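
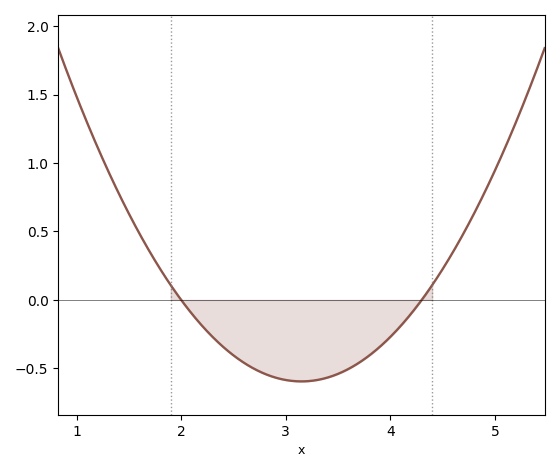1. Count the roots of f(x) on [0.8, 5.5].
2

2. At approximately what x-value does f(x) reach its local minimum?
3.1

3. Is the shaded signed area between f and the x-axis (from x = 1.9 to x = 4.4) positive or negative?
negative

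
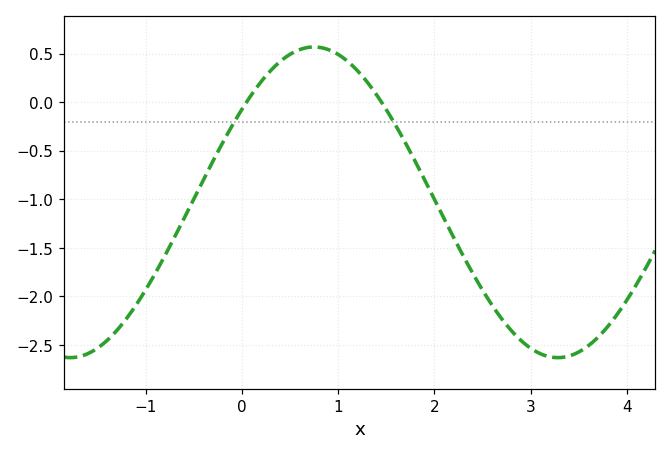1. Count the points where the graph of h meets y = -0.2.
2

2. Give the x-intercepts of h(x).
0.047, 1.45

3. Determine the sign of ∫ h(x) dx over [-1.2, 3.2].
negative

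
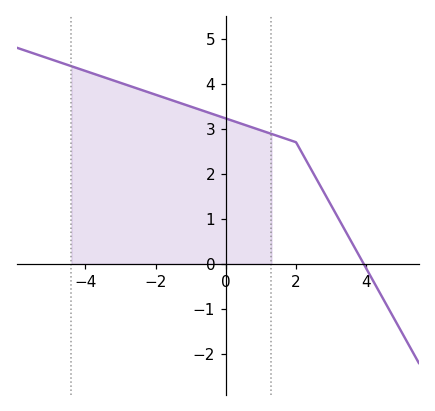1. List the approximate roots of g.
3.93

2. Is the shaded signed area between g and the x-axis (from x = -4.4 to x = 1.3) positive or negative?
positive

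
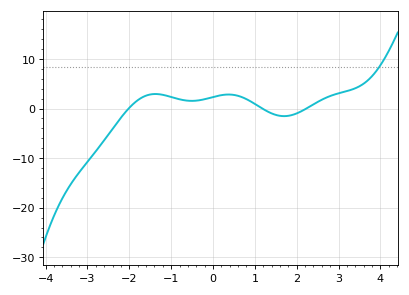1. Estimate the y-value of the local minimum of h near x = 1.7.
-2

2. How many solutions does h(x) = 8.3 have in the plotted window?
1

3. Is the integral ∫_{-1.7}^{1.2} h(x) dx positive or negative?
positive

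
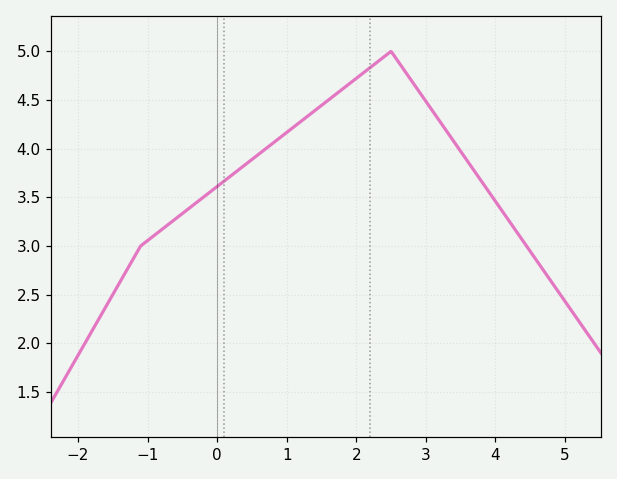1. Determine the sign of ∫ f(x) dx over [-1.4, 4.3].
positive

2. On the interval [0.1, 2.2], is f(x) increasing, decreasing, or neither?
increasing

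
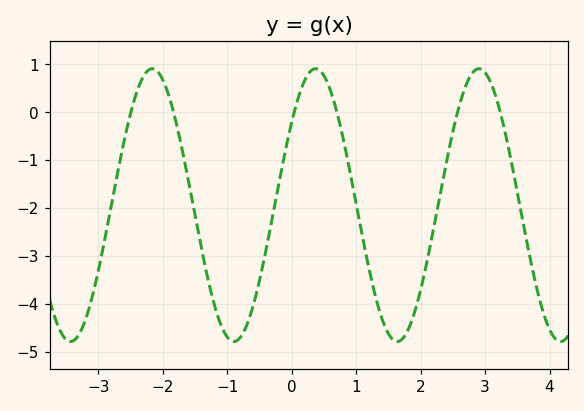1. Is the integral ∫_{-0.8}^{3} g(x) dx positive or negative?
negative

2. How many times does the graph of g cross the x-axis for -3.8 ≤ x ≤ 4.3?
6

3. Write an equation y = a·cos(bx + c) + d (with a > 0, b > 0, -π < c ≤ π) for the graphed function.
y = 2.85cos(2.5x - 0.92) - 1.94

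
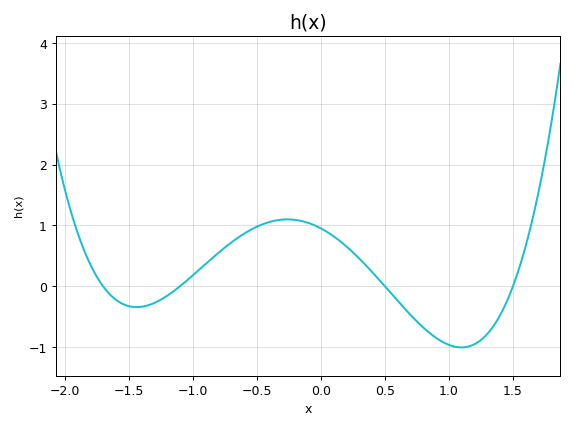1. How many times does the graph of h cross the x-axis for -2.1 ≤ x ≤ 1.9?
4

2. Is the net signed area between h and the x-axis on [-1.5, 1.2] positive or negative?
positive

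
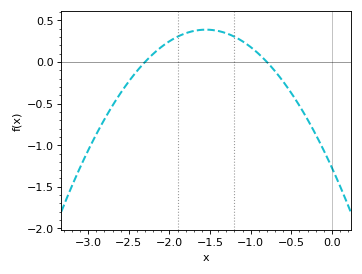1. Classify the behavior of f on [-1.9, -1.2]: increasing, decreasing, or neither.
neither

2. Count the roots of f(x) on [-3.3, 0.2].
2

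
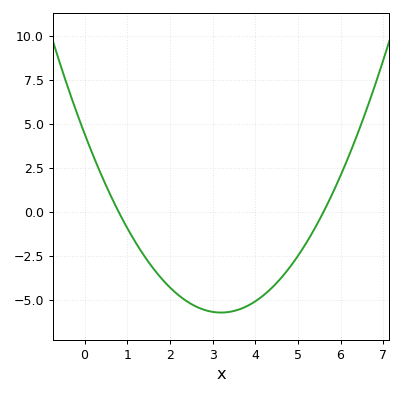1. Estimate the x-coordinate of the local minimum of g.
3.2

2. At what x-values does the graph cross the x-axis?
0.8, 5.6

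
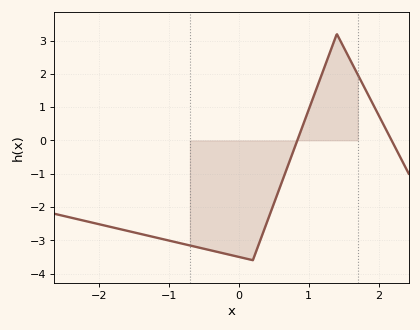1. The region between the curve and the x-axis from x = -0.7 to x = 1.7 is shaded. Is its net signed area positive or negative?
negative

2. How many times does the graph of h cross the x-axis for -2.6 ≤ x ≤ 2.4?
2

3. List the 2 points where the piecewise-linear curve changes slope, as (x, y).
(0.2, -3.6); (1.4, 3.2)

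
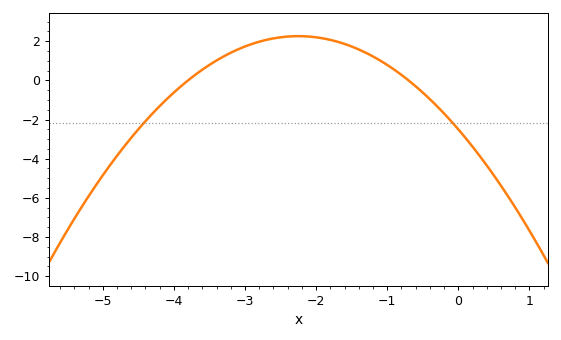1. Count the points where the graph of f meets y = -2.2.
2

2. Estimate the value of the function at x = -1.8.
2.07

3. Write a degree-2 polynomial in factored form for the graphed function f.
y = -0.94(x + 3.8)(x + 0.7)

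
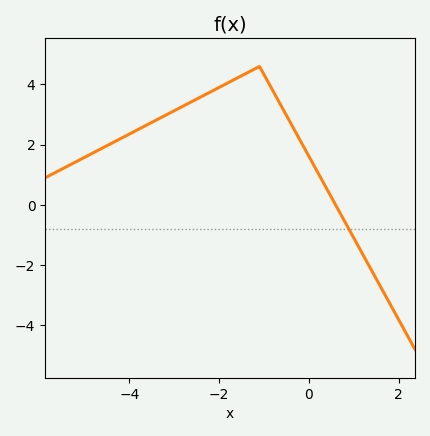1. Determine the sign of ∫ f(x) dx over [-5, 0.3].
positive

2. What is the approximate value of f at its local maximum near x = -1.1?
4.6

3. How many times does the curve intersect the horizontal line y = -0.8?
1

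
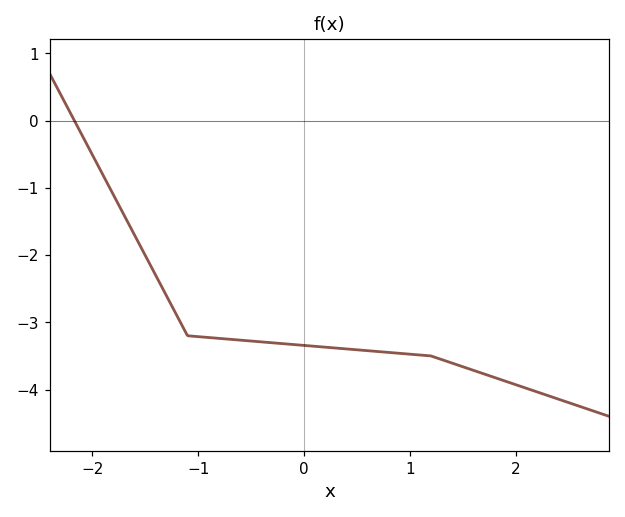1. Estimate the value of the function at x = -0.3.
-3.3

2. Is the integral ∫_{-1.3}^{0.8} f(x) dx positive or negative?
negative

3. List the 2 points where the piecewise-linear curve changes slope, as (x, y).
(-1.1, -3.2); (1.2, -3.5)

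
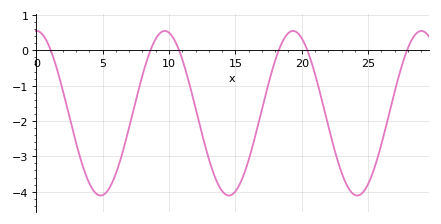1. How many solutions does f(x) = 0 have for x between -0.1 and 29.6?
6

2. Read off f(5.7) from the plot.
-3.8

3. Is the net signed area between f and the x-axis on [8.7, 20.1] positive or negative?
negative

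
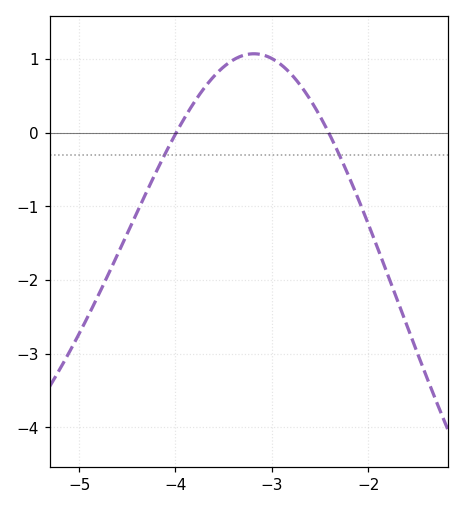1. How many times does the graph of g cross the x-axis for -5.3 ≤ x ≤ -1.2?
2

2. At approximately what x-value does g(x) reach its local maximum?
-3.19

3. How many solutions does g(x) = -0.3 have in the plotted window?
2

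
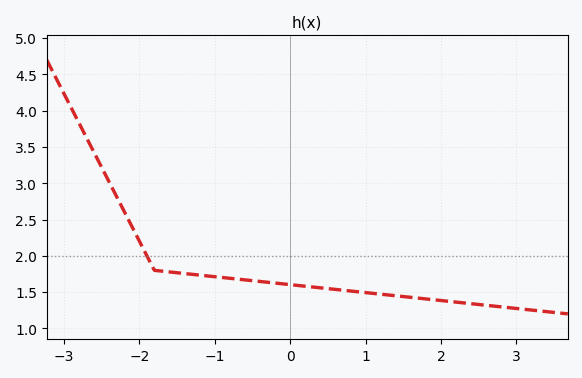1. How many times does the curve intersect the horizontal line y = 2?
1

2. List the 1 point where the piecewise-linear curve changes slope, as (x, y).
(-1.8, 1.8)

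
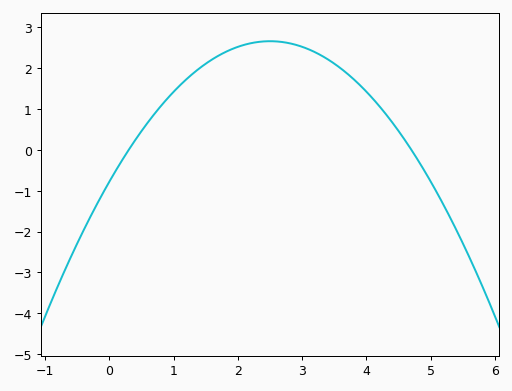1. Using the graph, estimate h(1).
1.42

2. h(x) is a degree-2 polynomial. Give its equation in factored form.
y = -0.55(x - 0.3)(x - 4.7)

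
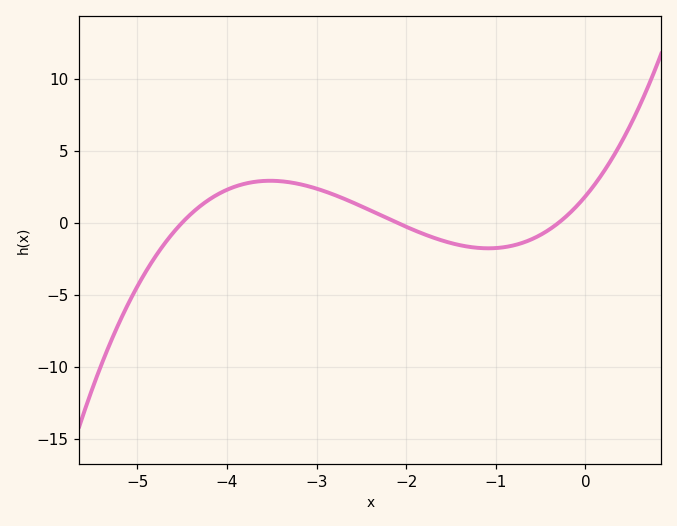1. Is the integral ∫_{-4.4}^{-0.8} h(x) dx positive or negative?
positive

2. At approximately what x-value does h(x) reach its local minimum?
-1.08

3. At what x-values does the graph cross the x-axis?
-4.5, -2.1, -0.3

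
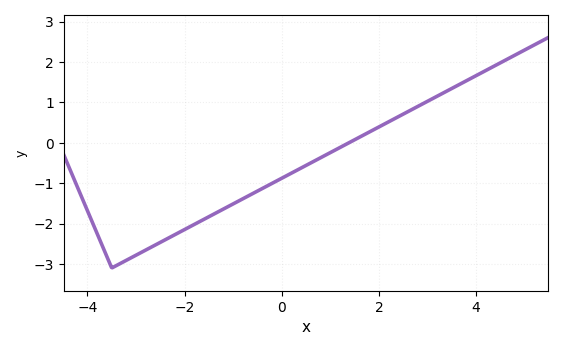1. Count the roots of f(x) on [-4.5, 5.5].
1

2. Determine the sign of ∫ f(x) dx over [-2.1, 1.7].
negative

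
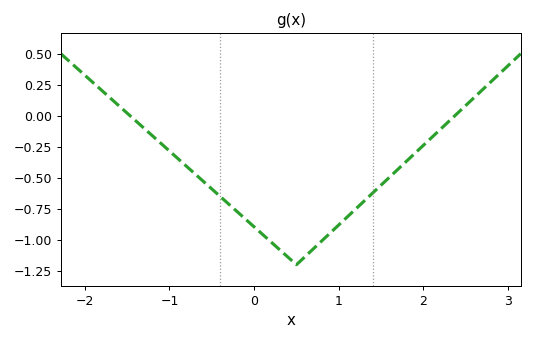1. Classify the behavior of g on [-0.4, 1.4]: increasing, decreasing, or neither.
neither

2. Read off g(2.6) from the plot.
0.147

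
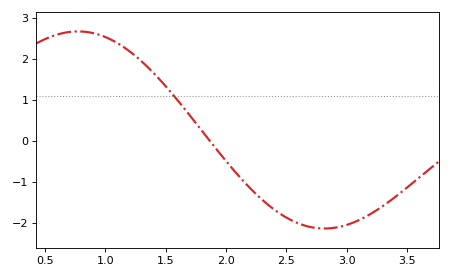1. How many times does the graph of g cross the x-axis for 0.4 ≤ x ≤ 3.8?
1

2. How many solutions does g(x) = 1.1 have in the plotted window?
1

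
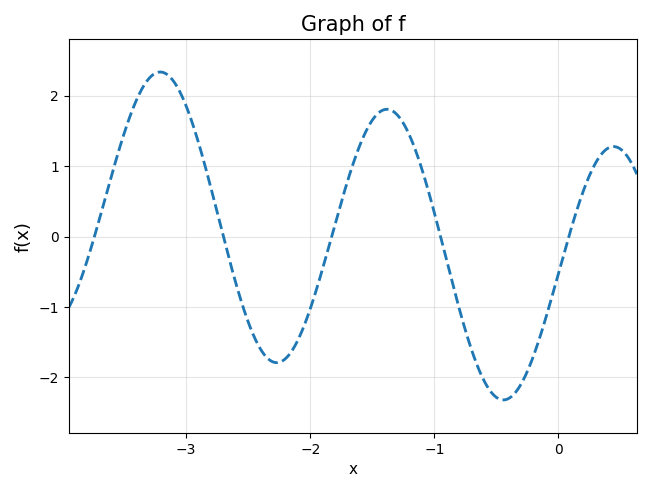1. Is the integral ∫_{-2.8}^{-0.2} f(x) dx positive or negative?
negative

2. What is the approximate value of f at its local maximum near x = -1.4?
1.81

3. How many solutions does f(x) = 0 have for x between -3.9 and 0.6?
5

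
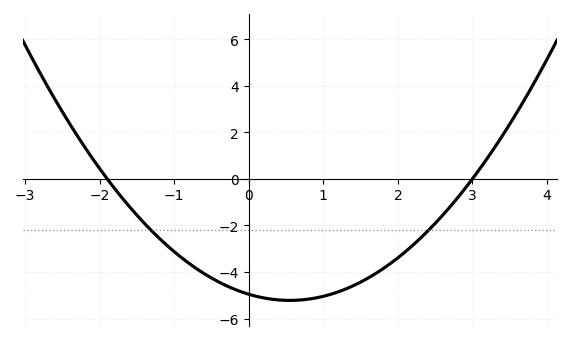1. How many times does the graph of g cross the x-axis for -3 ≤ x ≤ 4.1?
2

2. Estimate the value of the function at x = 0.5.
-5.2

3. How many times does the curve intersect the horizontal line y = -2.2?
2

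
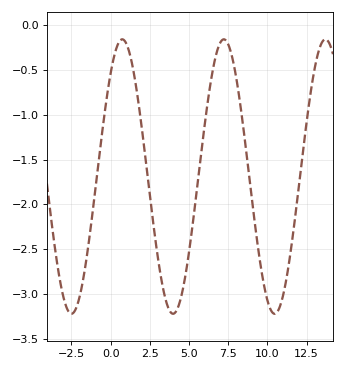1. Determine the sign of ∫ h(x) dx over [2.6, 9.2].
negative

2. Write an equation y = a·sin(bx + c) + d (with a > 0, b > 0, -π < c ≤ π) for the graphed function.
y = 1.53sin(0.97x + 0.852) - 1.69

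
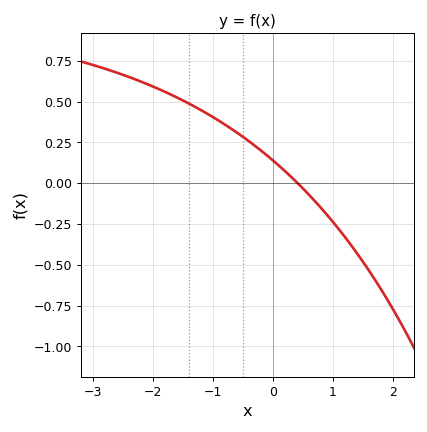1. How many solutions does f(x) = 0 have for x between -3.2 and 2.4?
1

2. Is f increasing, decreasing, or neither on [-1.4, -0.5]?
decreasing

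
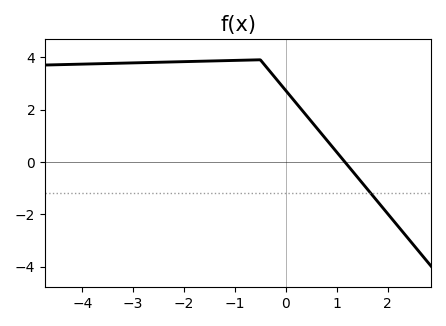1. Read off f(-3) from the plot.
3.78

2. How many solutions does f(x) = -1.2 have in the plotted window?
1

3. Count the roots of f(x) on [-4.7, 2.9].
1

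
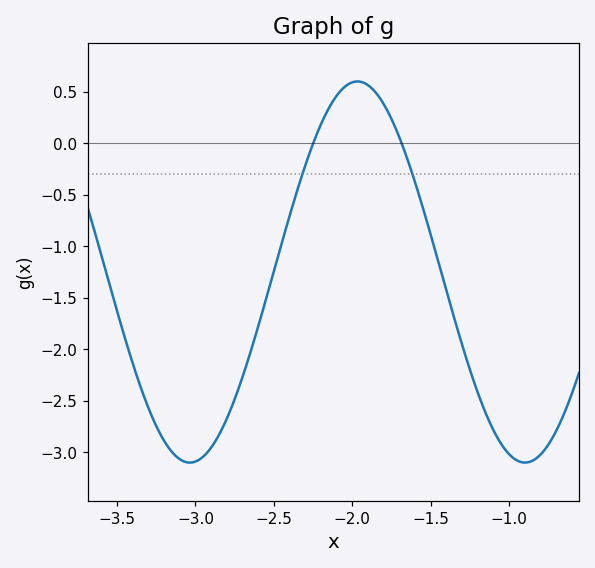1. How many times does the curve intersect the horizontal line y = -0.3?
2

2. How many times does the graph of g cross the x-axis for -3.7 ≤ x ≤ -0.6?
2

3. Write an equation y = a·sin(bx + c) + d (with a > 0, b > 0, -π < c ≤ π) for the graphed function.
y = 1.85sin(2.94x + 1.07) - 1.25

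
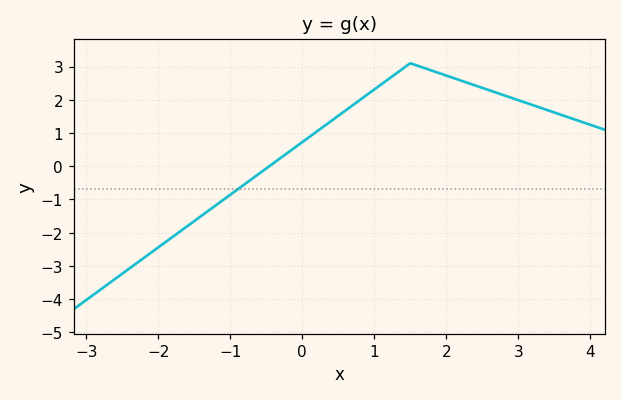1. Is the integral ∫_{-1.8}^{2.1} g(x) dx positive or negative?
positive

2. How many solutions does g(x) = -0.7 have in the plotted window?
1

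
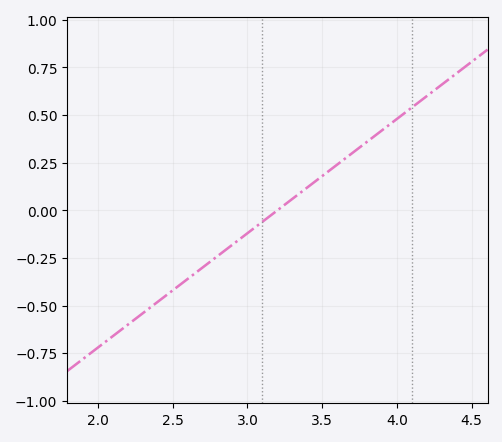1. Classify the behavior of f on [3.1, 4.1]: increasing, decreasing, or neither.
increasing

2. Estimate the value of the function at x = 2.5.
-0.42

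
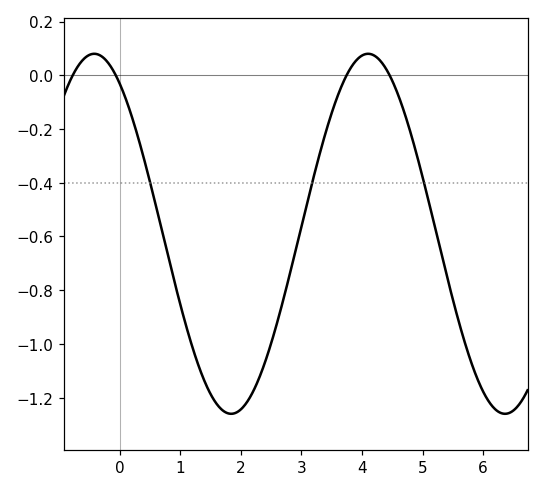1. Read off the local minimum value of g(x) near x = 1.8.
-1.26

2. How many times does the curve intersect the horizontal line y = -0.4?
3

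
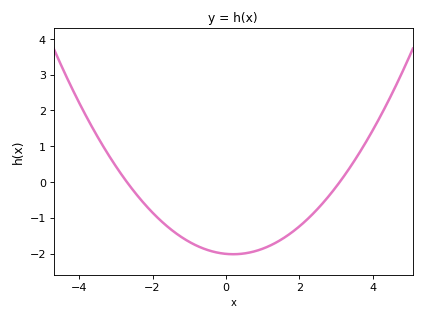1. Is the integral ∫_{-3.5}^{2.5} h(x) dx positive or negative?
negative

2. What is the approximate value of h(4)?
1.45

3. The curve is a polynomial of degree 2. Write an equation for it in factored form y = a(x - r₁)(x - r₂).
y = 0.24(x + 2.7)(x - 3.1)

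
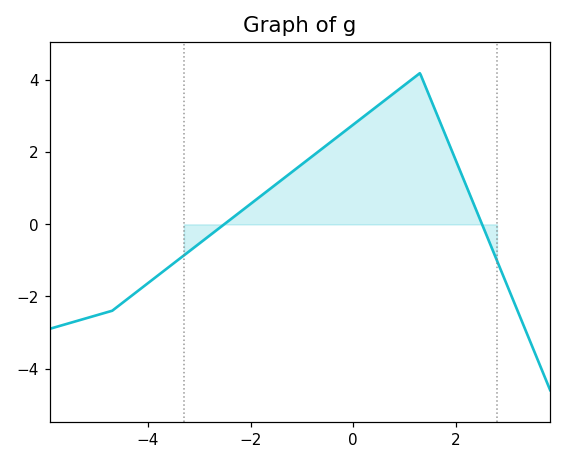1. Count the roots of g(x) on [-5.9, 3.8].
2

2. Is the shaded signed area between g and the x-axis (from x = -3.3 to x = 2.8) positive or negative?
positive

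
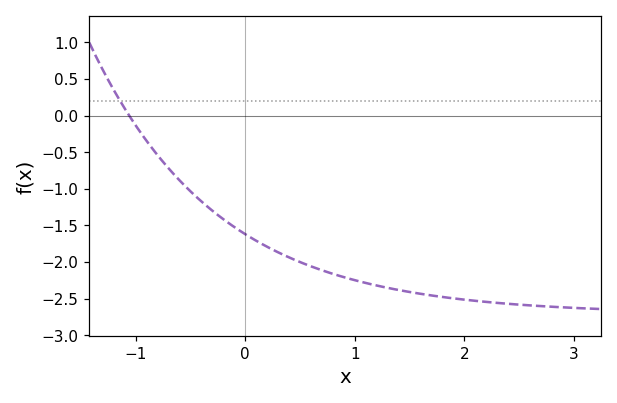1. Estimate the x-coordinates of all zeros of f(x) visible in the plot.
-1.1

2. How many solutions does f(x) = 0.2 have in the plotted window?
1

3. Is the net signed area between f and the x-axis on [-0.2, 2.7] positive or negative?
negative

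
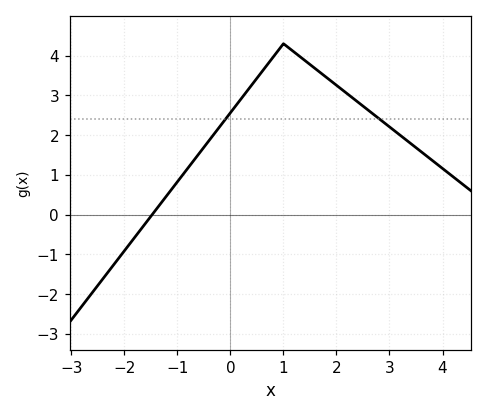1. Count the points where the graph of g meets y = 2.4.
2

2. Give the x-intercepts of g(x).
-1.48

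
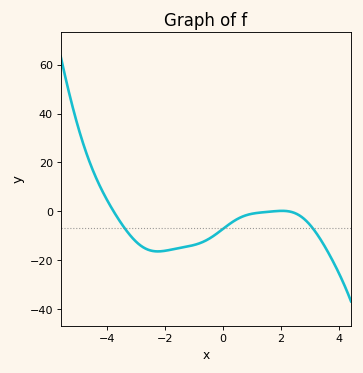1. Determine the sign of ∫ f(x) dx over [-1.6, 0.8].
negative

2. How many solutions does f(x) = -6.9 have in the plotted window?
3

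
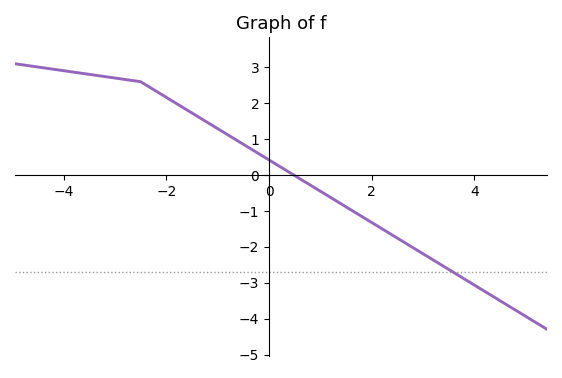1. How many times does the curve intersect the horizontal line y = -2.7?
1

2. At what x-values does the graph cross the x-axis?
0.4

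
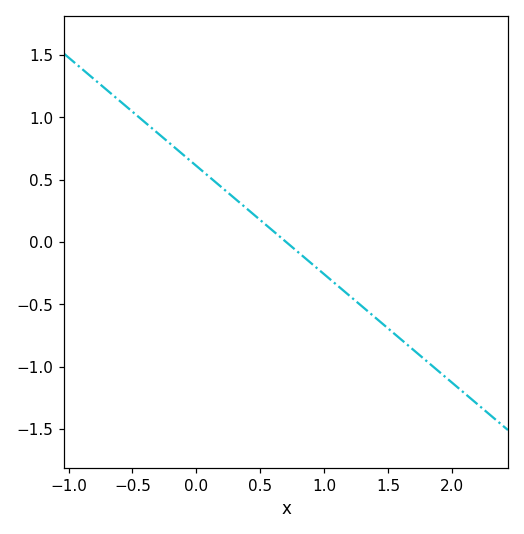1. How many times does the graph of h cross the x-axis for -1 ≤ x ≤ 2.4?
1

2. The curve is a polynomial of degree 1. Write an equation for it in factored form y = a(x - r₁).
y = -0.87(x - 0.7)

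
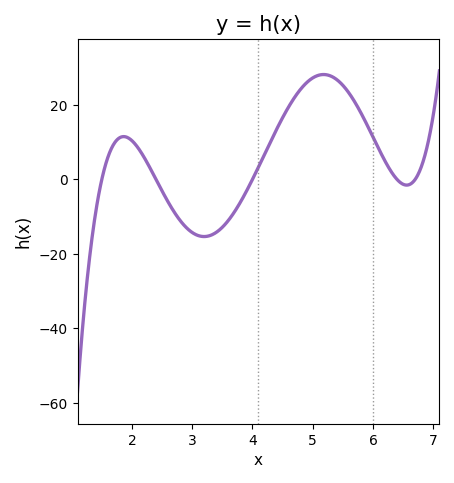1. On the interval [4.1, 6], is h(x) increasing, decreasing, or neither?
neither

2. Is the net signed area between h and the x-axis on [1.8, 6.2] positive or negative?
positive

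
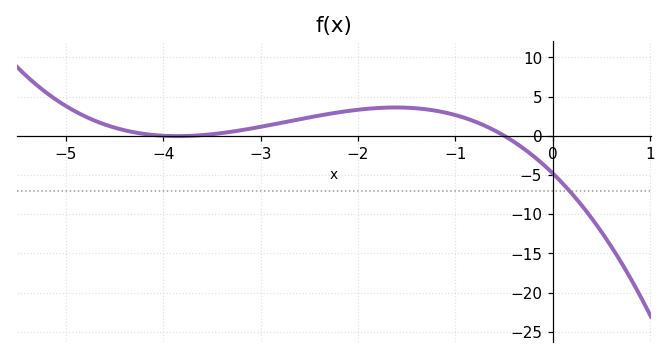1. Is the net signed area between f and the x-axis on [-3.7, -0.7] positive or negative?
positive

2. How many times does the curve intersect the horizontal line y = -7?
1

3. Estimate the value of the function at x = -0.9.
2.26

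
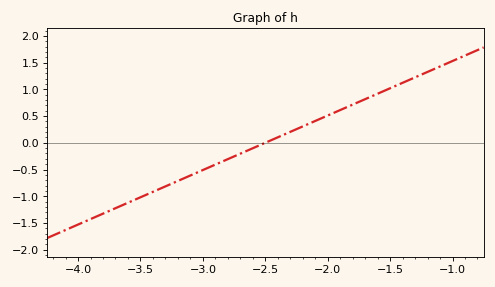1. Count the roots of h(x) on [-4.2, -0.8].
1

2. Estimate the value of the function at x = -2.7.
-0.204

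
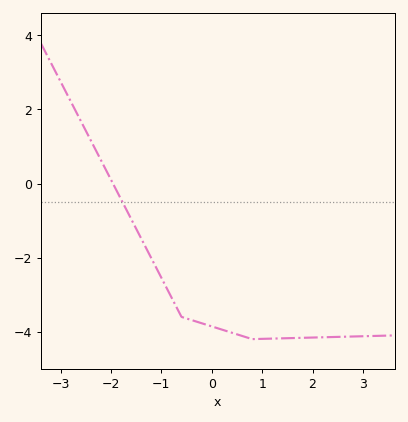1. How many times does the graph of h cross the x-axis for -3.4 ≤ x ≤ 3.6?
1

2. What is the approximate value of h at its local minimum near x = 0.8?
-4.2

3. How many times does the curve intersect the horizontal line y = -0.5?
1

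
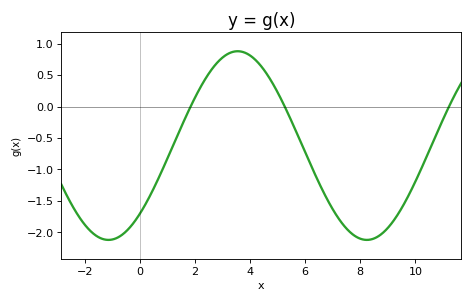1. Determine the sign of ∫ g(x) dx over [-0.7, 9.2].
negative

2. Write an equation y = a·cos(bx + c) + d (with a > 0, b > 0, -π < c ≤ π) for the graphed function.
y = 1.5cos(0.67x - 2.38) - 0.62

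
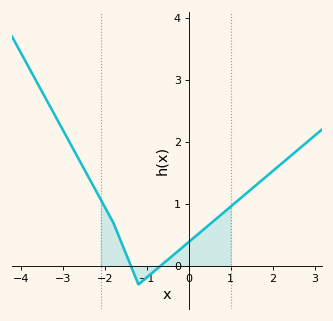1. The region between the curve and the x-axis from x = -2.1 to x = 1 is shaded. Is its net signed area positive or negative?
positive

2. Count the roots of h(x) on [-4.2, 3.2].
2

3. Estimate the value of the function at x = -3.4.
2.69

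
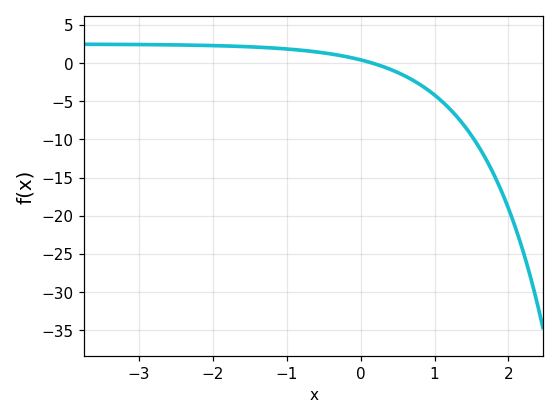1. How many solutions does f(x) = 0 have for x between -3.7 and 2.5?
1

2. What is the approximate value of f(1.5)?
-9.5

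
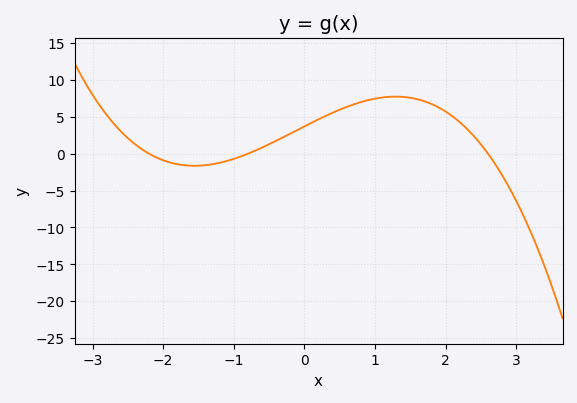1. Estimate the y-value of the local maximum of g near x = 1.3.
7.74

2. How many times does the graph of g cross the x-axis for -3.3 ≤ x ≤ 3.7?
3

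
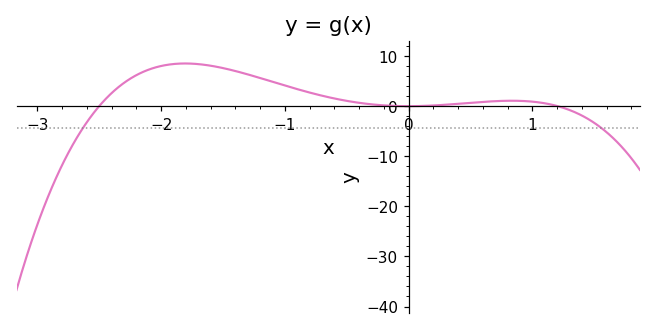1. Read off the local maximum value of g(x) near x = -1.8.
8.48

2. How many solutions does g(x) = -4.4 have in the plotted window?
2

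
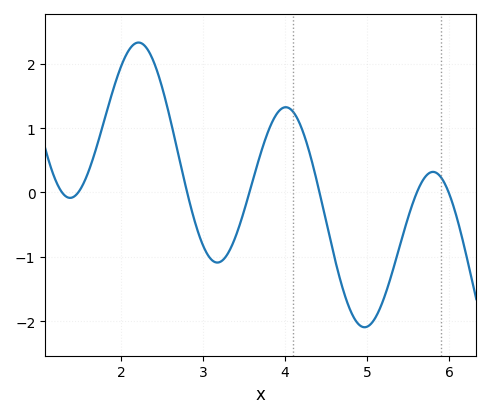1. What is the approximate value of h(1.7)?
0.7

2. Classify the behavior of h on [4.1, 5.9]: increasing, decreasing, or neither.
neither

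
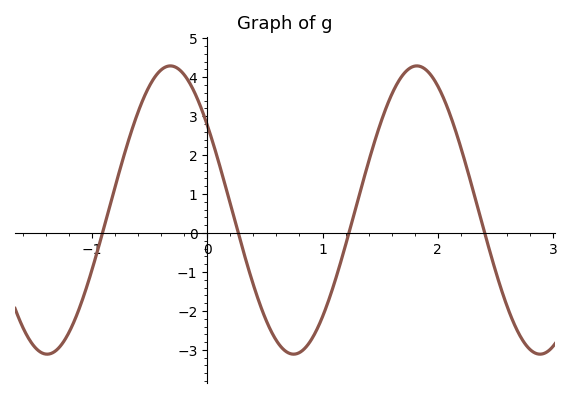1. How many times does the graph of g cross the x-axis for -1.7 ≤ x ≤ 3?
4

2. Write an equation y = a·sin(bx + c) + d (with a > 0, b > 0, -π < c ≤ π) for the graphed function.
y = 3.7sin(2.94x + 2.51) + 0.59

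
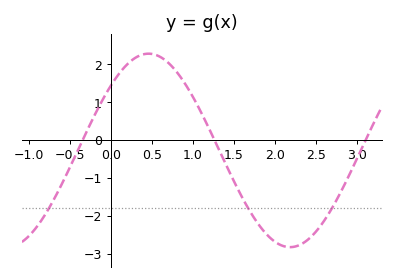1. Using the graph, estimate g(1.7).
-1.9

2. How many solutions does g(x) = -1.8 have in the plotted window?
3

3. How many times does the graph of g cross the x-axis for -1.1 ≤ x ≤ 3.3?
3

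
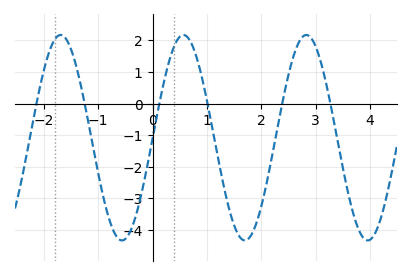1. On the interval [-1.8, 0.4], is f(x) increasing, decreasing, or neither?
neither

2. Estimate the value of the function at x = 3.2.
0.59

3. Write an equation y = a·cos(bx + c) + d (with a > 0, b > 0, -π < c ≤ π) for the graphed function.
y = 3.25cos(2.78x - 1.58) - 1.08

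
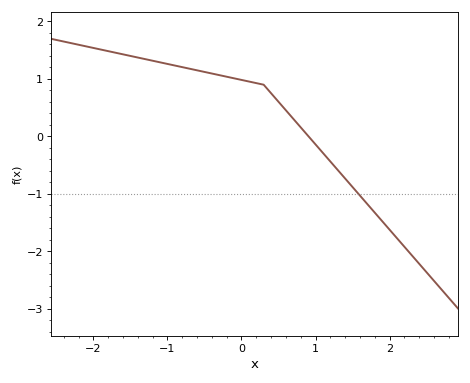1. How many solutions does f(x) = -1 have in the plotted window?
1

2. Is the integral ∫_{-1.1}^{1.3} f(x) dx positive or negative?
positive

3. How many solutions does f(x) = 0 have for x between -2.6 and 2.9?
1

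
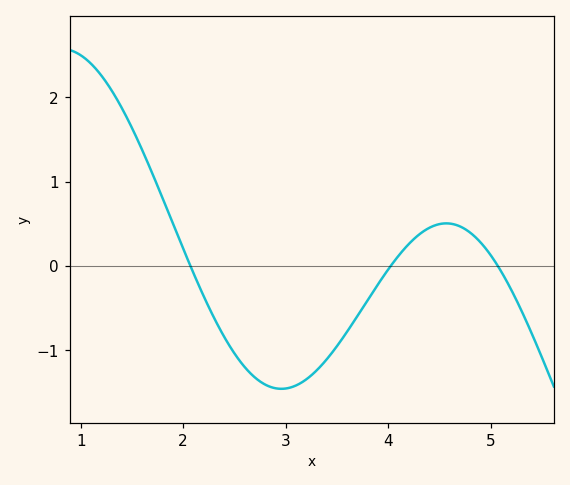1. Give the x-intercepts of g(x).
2.07, 4.02, 5.07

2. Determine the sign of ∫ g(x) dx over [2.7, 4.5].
negative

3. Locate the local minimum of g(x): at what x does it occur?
2.96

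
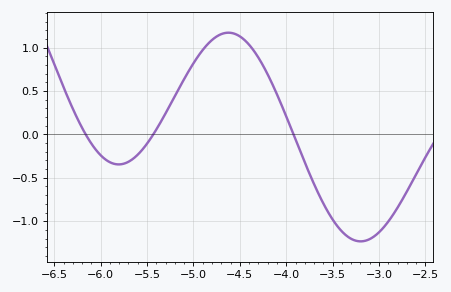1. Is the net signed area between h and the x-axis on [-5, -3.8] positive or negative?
positive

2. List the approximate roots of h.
-6.16, -5.43, -3.92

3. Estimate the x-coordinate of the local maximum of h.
-4.62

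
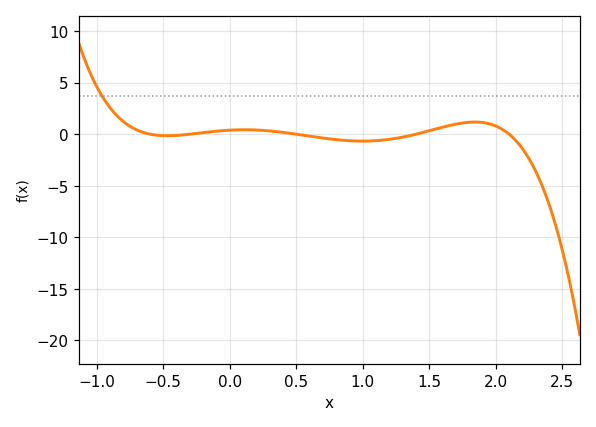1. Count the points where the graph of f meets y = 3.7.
1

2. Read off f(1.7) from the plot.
0.974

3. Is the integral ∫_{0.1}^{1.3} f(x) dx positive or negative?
negative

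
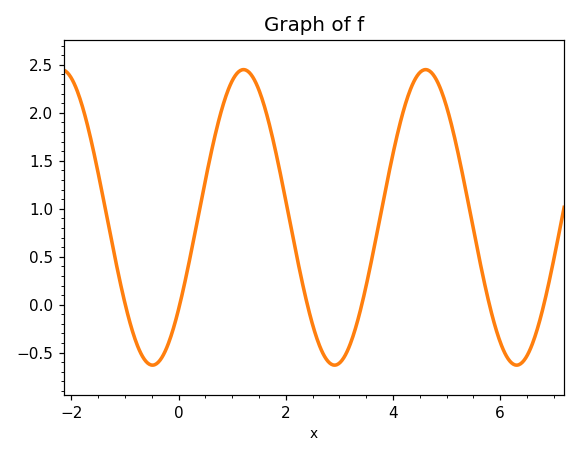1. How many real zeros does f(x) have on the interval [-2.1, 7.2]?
6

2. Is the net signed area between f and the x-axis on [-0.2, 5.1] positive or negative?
positive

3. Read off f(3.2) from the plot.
-0.4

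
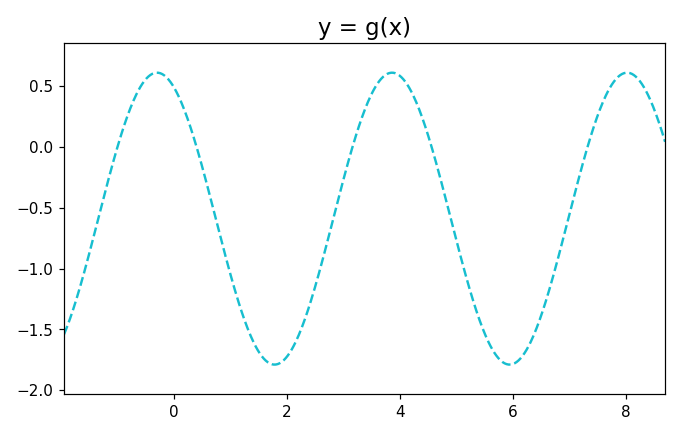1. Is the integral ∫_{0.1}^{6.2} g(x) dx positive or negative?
negative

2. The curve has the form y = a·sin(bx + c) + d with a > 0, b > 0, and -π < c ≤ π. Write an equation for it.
y = 1.2sin(1.51x + 2.03) - 0.59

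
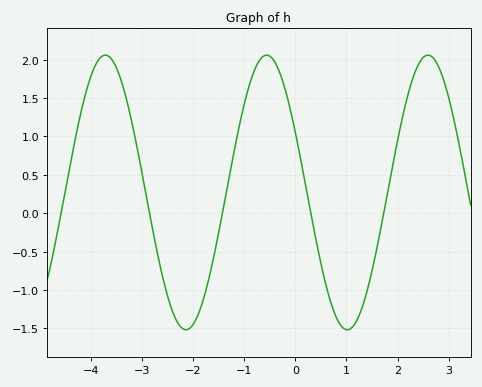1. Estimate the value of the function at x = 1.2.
-1.4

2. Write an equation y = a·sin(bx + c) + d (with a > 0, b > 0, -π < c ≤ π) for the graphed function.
y = 1.79sin(1.99x + 2.69) + 0.27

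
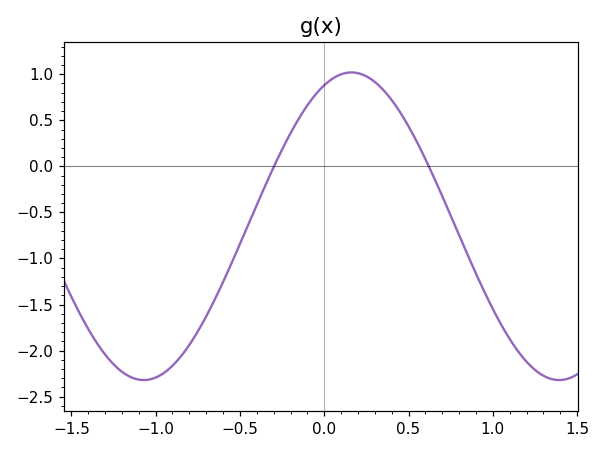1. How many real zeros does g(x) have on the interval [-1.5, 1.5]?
2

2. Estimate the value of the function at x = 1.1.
-1.87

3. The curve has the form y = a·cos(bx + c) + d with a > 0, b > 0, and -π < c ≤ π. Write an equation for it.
y = 1.67cos(2.55x - 0.412) - 0.65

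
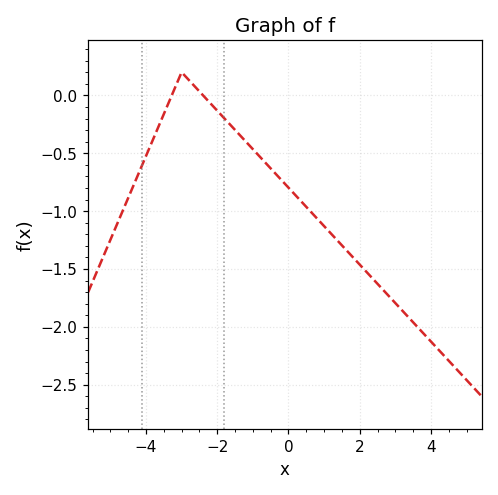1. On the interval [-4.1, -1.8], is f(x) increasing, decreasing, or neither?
neither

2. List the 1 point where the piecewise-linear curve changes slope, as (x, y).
(-3, 0.2)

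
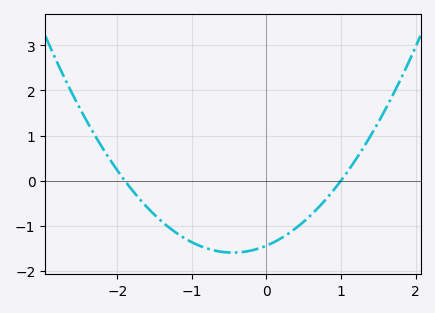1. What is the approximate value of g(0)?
-1.4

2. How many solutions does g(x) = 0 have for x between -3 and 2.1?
2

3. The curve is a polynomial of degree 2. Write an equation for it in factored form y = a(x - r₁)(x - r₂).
y = 0.76(x + 1.9)(x - 1)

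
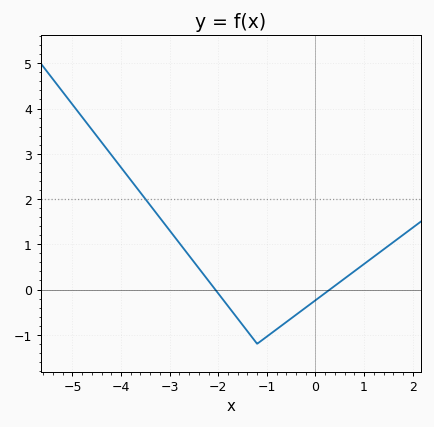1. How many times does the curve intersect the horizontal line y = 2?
1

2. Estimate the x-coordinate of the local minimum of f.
-1.2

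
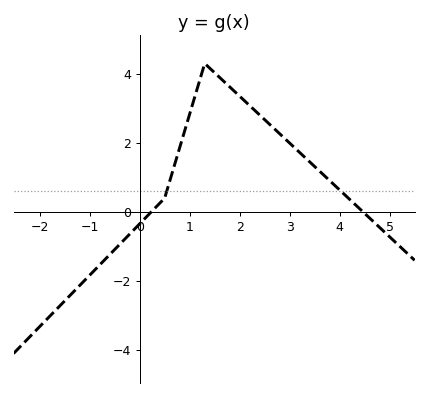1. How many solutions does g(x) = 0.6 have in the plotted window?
2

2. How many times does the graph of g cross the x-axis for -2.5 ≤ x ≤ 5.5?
2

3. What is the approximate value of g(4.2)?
0.4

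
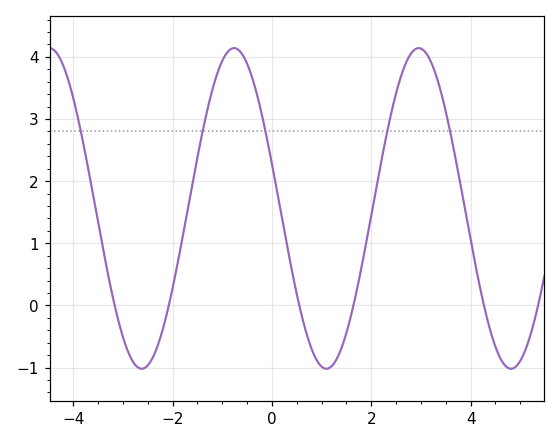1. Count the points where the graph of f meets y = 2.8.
5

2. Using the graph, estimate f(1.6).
-0.138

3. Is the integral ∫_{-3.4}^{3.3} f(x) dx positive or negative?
positive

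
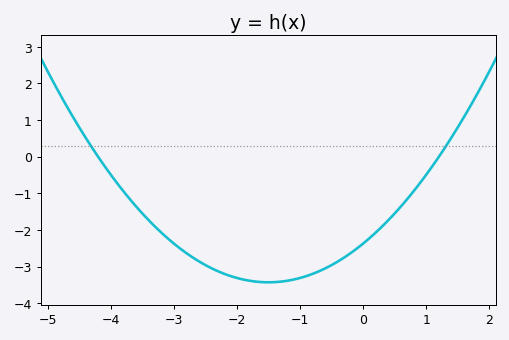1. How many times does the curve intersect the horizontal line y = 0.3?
2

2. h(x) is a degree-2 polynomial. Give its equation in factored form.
y = 0.47(x + 4.2)(x - 1.2)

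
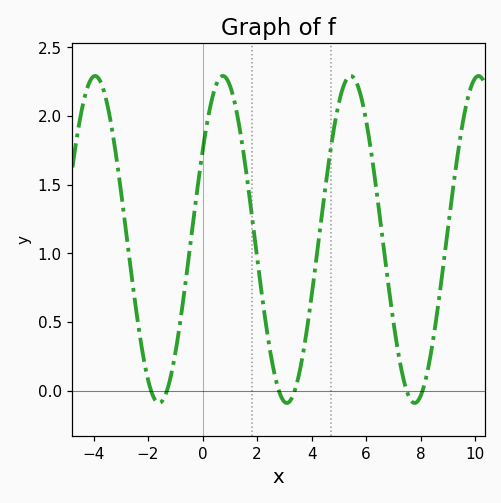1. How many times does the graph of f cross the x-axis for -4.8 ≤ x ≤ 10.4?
6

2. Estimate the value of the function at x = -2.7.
1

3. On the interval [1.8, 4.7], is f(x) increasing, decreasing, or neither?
neither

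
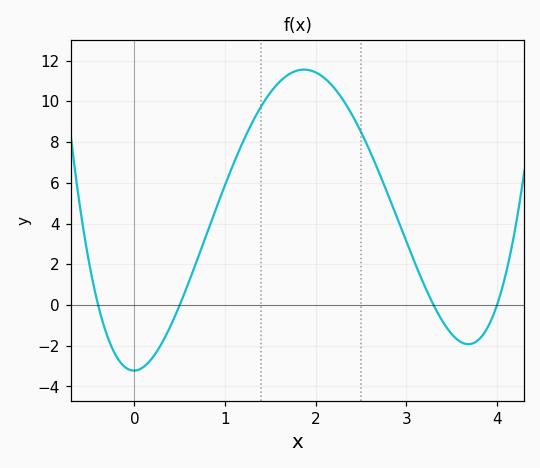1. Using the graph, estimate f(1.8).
11.6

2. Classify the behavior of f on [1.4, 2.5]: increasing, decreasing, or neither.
neither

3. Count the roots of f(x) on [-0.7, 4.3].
4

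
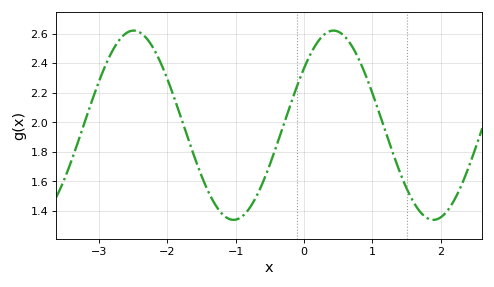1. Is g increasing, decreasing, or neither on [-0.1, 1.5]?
neither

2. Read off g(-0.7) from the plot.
1.5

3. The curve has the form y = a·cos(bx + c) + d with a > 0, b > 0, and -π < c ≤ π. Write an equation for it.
y = 0.64cos(2.1x - 0.92) + 1.98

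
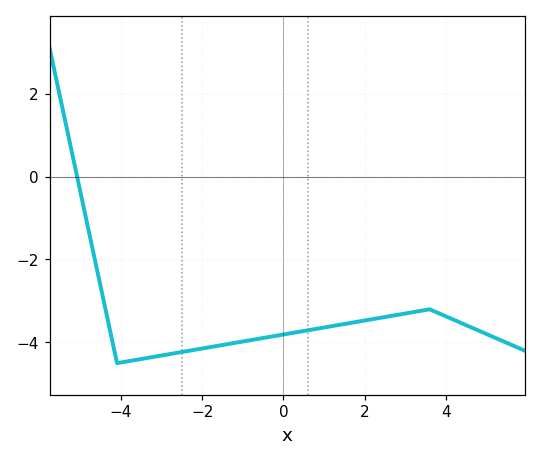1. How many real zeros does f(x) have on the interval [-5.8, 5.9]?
1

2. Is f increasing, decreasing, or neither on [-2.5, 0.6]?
increasing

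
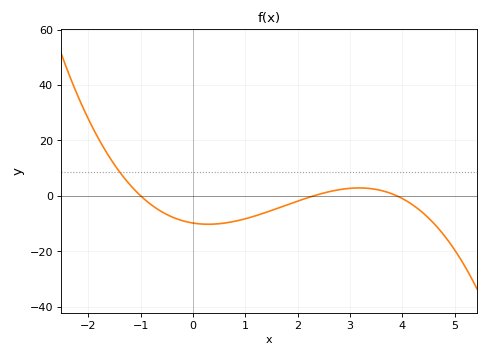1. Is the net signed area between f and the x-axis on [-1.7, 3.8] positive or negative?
negative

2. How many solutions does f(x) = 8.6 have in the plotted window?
1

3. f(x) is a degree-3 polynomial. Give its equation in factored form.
y = -1.09(x + 1)(x - 2.3)(x - 3.9)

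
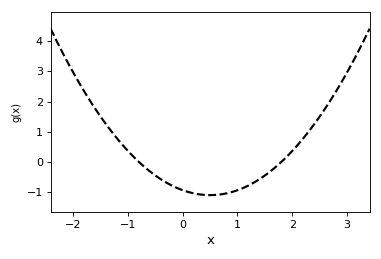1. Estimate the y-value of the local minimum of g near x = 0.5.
-1.1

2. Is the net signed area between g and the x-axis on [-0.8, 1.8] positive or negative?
negative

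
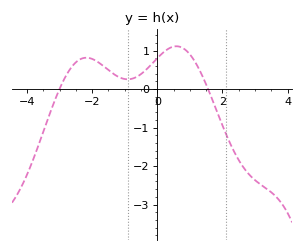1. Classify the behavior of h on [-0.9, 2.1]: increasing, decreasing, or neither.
neither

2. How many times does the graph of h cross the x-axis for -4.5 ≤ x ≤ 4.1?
2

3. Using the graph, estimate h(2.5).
-1.8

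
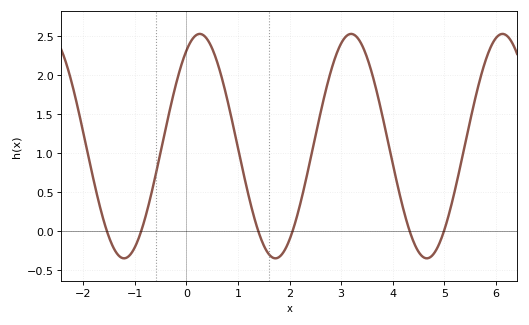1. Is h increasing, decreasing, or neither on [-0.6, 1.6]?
neither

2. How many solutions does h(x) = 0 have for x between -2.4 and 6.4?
6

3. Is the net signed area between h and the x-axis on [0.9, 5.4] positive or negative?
positive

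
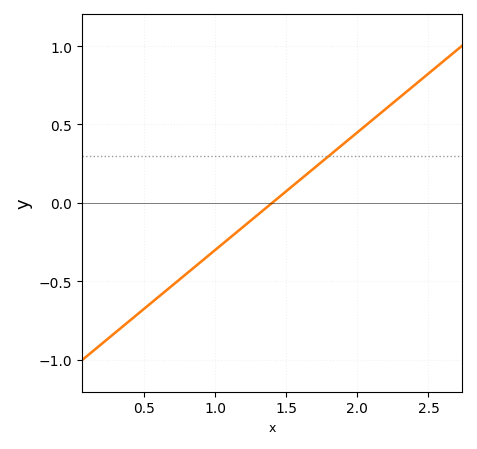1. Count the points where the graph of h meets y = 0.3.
1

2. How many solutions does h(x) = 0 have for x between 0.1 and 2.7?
1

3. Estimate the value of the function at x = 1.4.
0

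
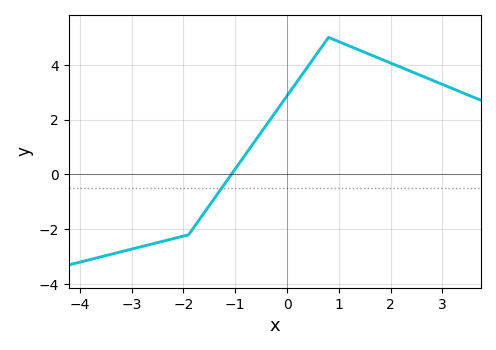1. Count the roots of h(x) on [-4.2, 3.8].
1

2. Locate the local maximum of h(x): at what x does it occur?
0.799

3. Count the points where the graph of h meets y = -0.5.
1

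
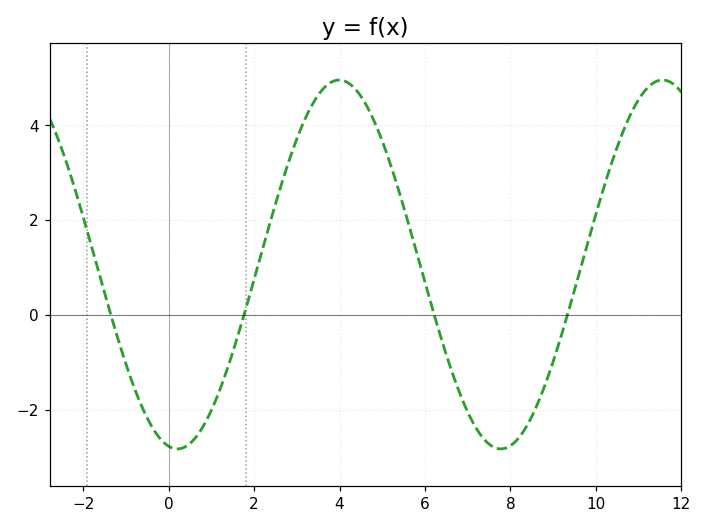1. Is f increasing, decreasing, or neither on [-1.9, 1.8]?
neither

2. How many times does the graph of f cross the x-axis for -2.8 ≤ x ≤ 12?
4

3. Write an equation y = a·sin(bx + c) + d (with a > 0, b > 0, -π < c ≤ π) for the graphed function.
y = 3.89sin(0.83x - 1.7) + 1.06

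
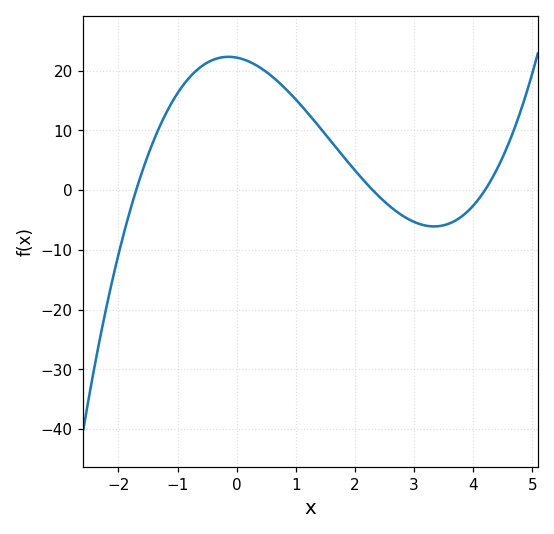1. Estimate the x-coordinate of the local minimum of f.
3.34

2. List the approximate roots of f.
-1.7, 2.3, 4.2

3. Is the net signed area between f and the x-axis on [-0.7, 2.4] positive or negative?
positive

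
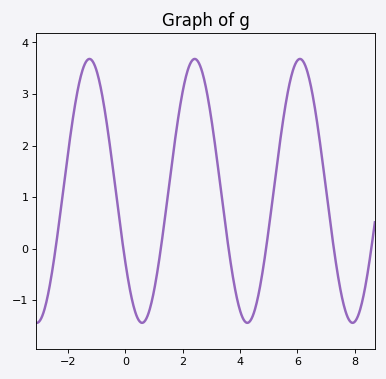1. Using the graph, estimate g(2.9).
2.85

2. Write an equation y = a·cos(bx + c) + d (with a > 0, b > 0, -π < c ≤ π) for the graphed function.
y = 2.56cos(1.71x + 2.15) + 1.12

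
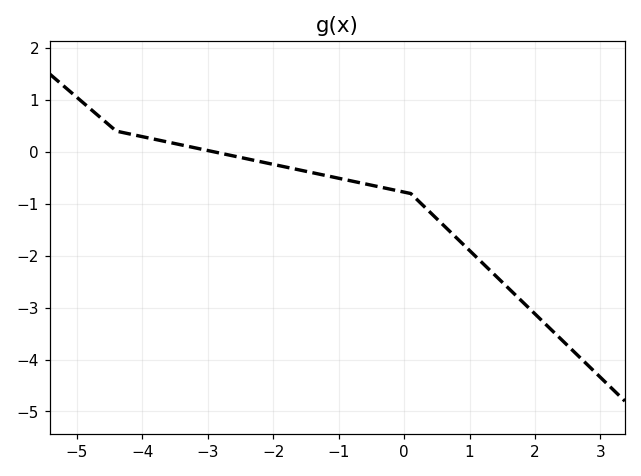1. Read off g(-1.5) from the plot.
-0.4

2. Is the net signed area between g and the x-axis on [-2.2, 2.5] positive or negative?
negative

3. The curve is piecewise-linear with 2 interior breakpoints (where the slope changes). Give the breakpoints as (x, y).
(-4.4, 0.4); (0.1, -0.8)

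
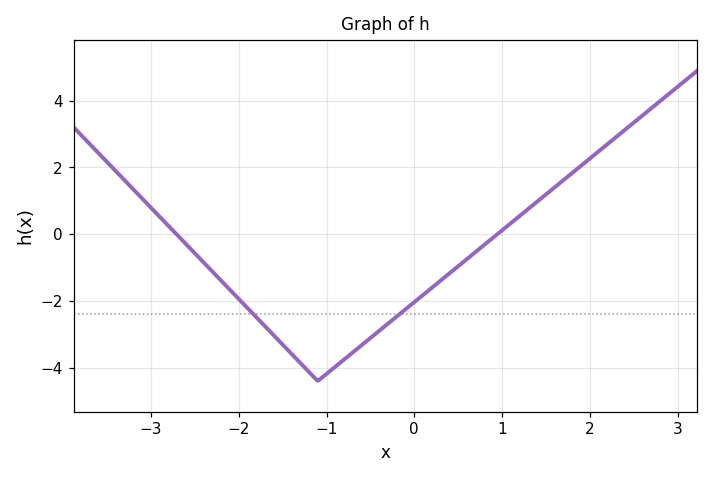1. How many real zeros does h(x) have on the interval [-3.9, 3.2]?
2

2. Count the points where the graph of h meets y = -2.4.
2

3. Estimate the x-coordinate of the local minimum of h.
-1.1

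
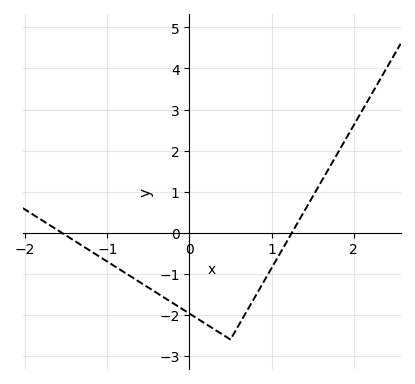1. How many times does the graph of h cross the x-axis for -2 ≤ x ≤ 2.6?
2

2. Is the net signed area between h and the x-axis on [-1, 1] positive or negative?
negative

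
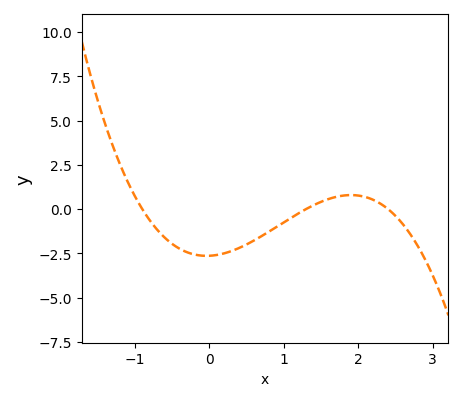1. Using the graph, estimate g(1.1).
-0.489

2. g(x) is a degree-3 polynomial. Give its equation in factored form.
y = -0.94(x + 0.9)(x - 1.3)(x - 2.4)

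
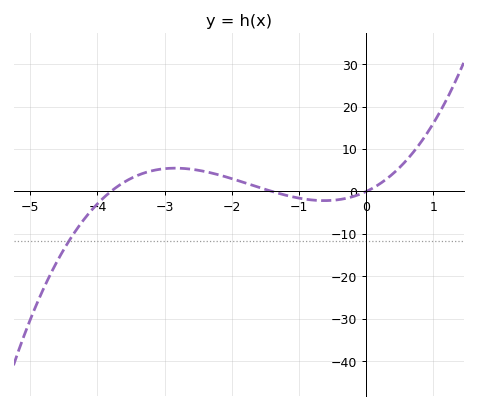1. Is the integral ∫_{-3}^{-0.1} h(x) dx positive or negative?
positive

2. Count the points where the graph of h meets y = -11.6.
1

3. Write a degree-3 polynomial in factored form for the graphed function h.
y = 1.4(x + 3.8)(x + 1.4)(x - 0)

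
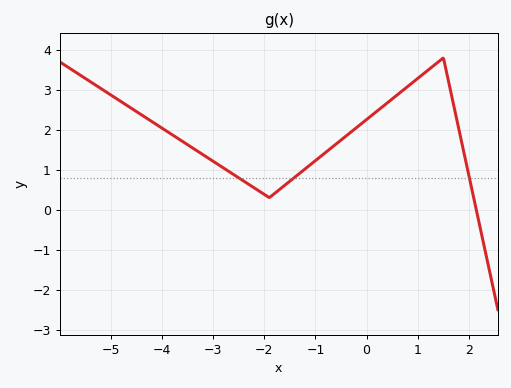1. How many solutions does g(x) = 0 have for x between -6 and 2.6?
1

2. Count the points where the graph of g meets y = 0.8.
3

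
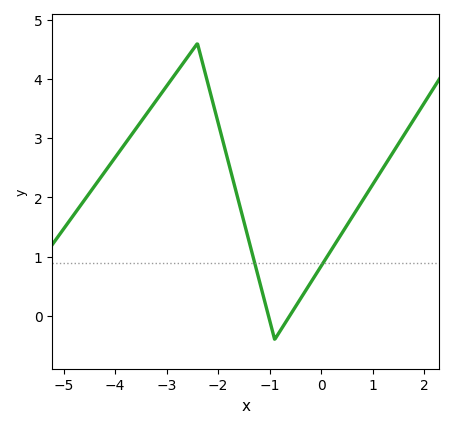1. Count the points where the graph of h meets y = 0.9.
2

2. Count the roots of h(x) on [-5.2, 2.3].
2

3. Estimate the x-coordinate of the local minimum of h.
-0.9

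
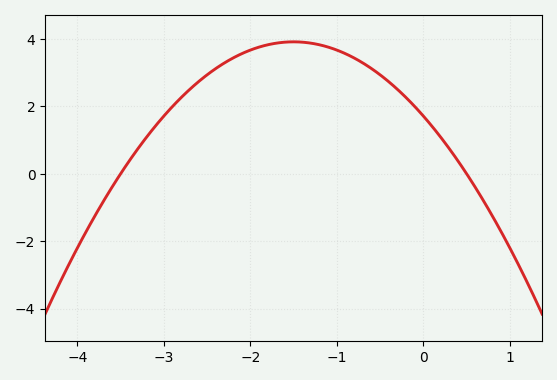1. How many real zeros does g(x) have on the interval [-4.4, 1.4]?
2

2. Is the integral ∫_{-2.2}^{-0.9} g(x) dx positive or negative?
positive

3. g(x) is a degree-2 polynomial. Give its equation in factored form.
y = -0.98(x + 3.5)(x - 0.5)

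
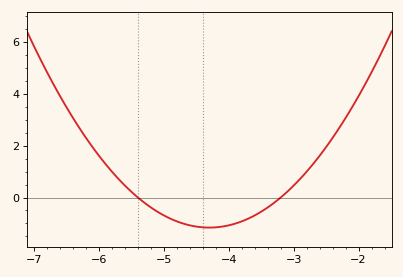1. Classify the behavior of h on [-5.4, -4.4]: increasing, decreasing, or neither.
decreasing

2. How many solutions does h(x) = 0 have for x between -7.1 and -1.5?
2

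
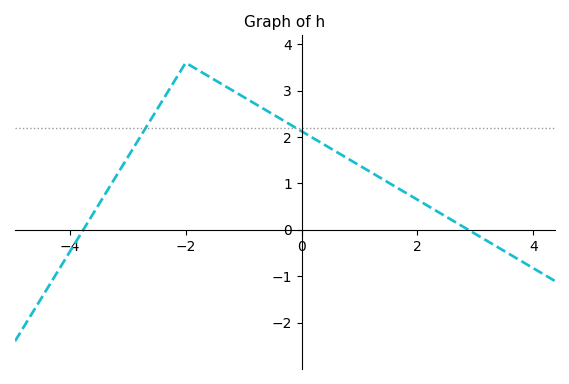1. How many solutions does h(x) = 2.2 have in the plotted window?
2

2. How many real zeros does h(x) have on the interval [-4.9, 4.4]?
2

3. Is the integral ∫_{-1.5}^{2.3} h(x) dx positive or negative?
positive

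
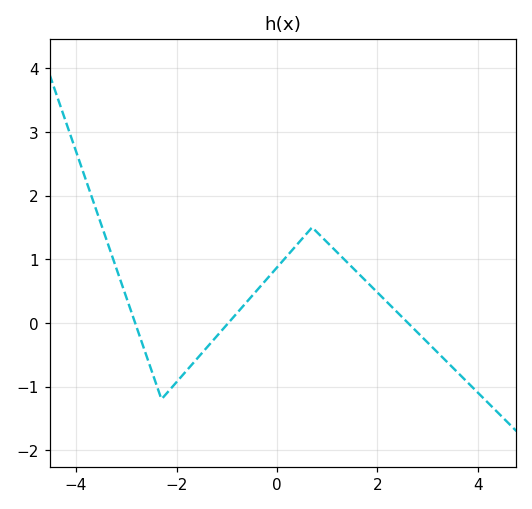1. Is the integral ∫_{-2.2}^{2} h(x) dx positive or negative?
positive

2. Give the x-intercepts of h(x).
-2.82, -0.967, 2.61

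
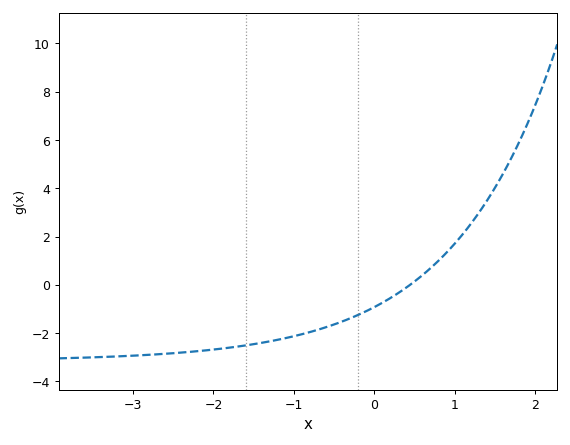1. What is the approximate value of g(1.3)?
3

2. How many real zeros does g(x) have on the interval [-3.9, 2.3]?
1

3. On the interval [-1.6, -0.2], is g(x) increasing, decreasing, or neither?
increasing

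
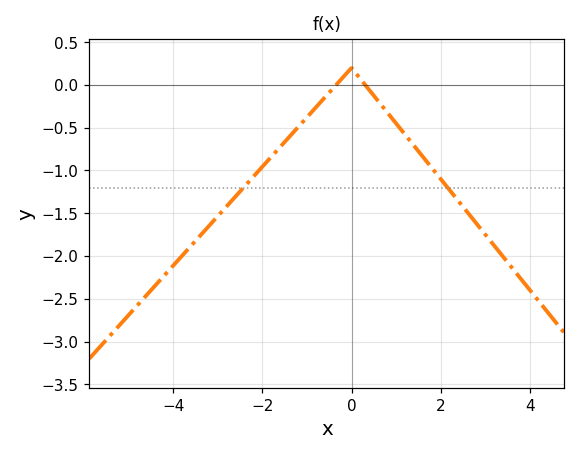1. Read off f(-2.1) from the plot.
-1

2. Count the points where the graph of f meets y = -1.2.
2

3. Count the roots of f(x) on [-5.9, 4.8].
2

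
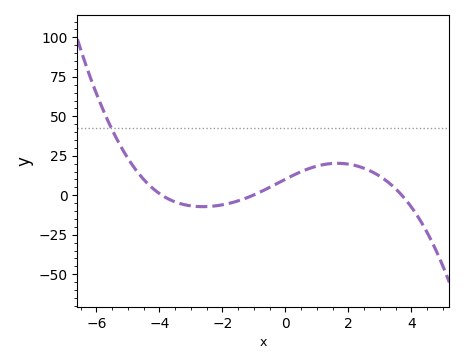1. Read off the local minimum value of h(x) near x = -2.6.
-8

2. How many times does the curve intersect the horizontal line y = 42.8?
1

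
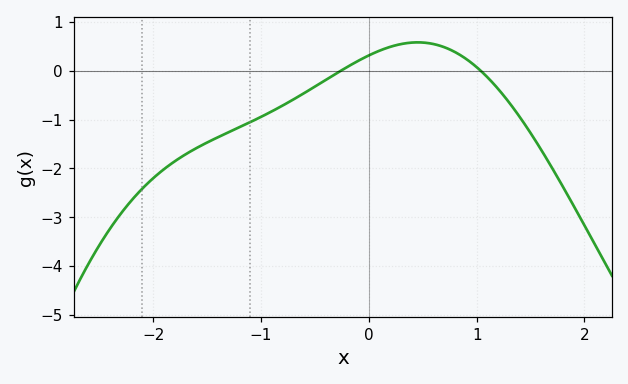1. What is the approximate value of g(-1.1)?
-1.1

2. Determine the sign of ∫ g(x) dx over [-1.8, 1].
negative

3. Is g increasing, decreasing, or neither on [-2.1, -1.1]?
increasing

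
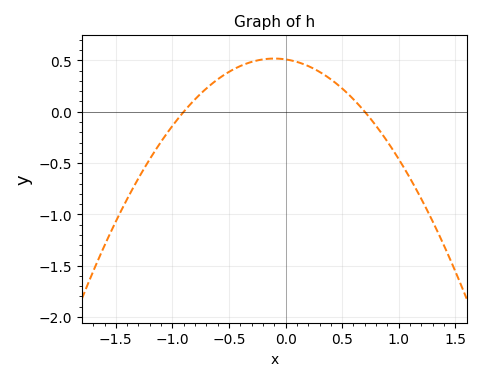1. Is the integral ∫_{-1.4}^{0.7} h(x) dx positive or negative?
positive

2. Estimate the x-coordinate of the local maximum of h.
-0.1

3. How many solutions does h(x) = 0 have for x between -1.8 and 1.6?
2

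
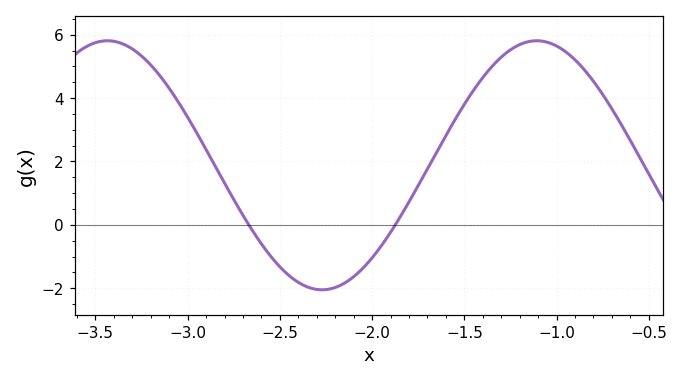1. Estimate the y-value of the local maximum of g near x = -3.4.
5.8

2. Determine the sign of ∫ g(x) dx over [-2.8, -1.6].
negative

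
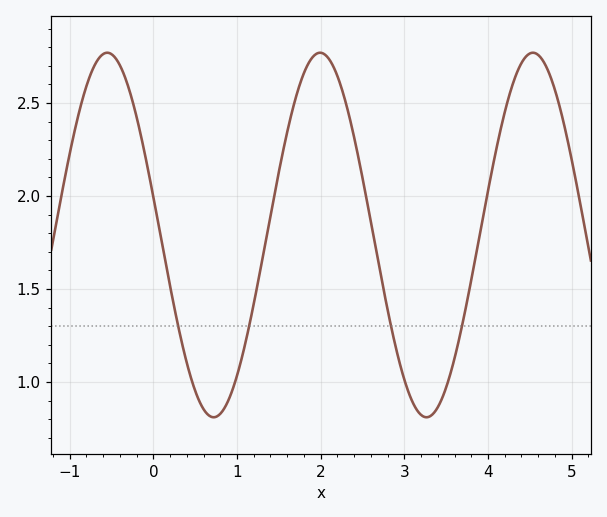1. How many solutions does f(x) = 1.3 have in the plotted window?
4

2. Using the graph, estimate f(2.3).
2.5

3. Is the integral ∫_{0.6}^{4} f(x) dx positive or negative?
positive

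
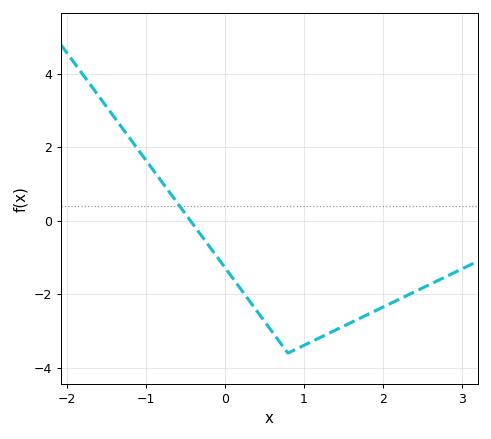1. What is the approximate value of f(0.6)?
-3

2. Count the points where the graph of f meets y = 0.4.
1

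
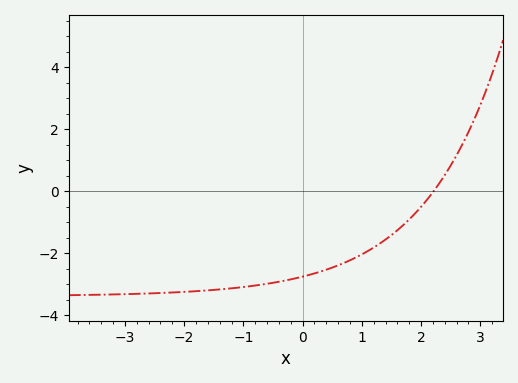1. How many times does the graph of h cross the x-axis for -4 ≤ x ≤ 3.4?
1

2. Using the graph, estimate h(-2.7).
-3.3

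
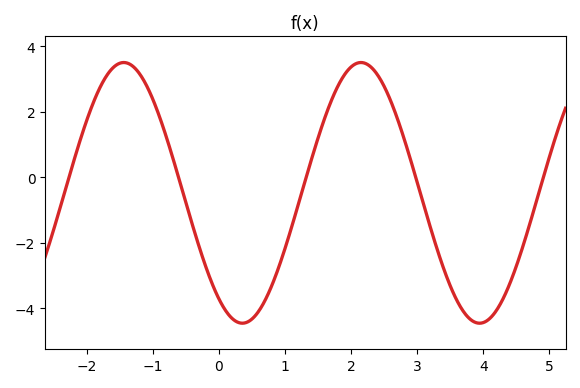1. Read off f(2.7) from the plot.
1.8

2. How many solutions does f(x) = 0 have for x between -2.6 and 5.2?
5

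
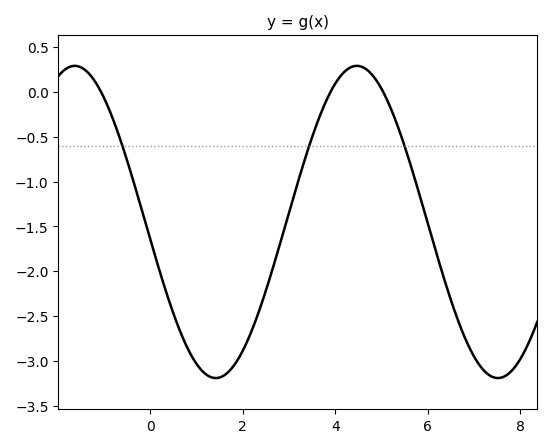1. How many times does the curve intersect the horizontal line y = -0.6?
3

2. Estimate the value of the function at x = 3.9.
0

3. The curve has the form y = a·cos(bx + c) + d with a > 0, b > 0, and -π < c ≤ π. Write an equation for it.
y = 1.74cos(1x + 1.7) - 1.45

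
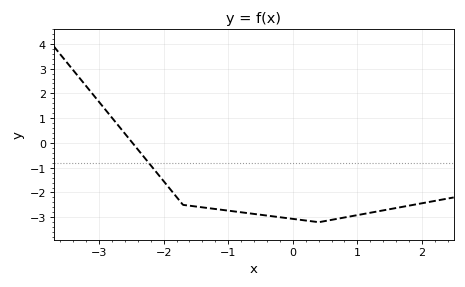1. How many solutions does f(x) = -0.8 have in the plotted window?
1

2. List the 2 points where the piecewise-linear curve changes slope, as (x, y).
(-1.7, -2.5); (0.4, -3.2)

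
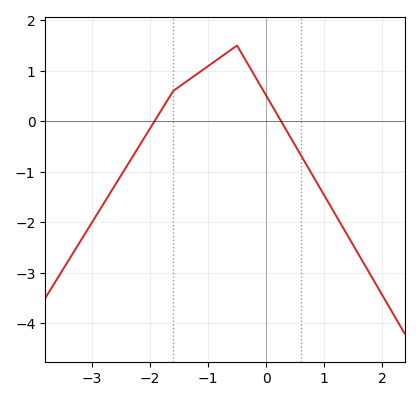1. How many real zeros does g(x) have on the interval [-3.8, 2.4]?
2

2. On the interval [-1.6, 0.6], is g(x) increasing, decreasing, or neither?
neither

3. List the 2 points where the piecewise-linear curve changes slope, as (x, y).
(-1.6, 0.6); (-0.5, 1.5)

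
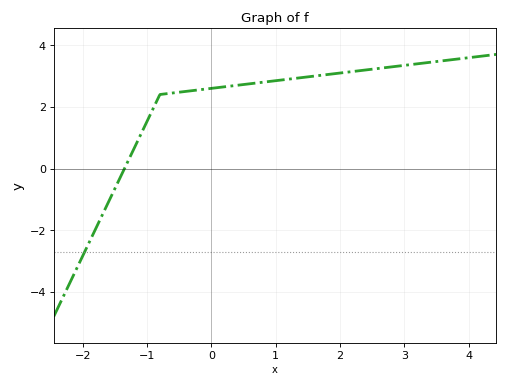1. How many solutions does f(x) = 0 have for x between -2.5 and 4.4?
1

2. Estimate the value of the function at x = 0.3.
2.67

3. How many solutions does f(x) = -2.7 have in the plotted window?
1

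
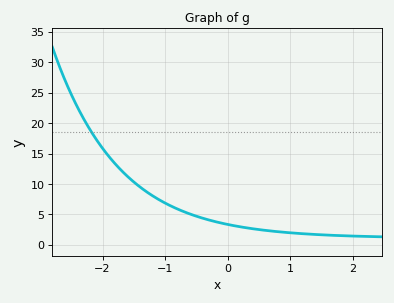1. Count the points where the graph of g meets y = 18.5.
1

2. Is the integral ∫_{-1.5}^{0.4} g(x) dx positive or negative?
positive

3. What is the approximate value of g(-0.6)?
5.06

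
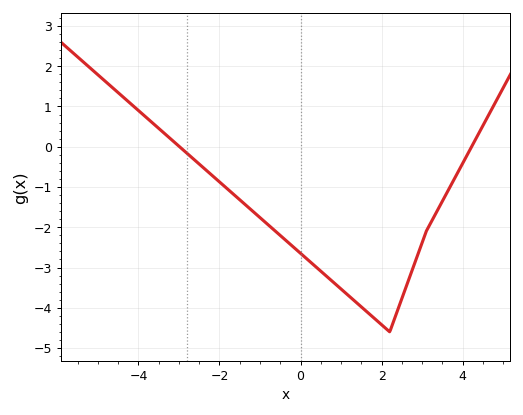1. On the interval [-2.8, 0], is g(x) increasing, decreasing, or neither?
decreasing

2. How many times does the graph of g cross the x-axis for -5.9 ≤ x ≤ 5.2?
2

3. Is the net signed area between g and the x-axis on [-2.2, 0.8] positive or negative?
negative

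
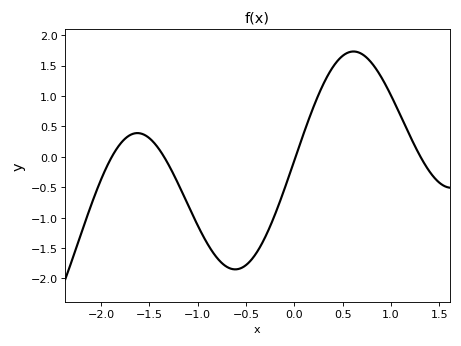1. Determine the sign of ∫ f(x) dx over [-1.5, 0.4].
negative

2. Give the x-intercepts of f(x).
-1.89, -1.35, 0.013, 1.31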